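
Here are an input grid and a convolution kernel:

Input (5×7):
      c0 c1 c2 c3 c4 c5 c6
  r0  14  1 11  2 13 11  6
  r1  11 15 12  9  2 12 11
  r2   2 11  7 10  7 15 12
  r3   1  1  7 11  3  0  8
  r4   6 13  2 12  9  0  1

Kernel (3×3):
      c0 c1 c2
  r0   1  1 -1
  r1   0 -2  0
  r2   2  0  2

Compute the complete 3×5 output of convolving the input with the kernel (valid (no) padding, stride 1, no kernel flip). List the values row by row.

Output[0,0]: The receptive field on the input at this output position is [14 1 11 / 11 15 12 / 2 11 7]. Elementwise product with the kernel and sum: 14·1 + 1·1 + 11·-1 + 15·-2 + 2·2 + 7·2.

-8 28 10 50 32
8 28 19 7 -5
20 44 10 20 30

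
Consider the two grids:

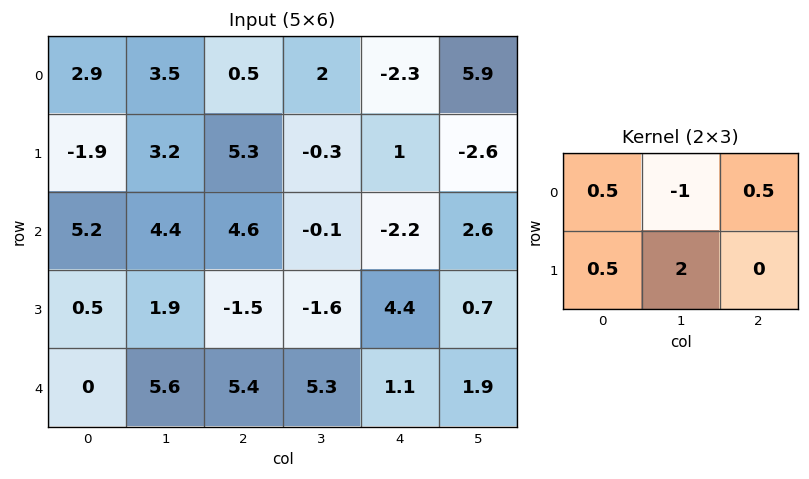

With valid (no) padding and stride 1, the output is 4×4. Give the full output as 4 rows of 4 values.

Output[0,0]: The receptive field on the input at this output position is [2.9 3.5 0.5 / -1.9 3.2 5.3]. Elementwise product with the kernel and sum: 2.9·0.5 + 3.5·-1 + 0.5·0.5 + -1.9·0.5 + 3.2·2.

3.65 14.45 -0.85 8.1
9.9 7.55 5.55 -6.9
4.55 -4.5 -2.65 11.45
8.8 15.25 16.35 -0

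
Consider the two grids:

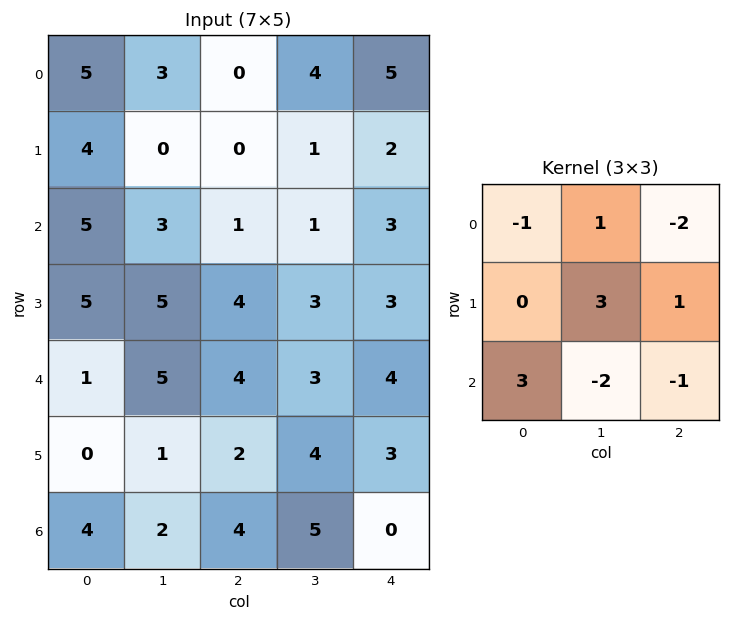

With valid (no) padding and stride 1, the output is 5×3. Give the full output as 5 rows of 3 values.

Output[0,0]: The receptive field on the input at this output position is [5 3 0 / 4 0 0 / 5 3 1]. Elementwise product with the kernel and sum: 5·-1 + 3·1 + 0·-2 + 0·3 + 0·1 + 5·3 + 3·-2 + 1·-1.

6 -4 -3
7 6 6
4 15 8
7 3 1
5 -4 8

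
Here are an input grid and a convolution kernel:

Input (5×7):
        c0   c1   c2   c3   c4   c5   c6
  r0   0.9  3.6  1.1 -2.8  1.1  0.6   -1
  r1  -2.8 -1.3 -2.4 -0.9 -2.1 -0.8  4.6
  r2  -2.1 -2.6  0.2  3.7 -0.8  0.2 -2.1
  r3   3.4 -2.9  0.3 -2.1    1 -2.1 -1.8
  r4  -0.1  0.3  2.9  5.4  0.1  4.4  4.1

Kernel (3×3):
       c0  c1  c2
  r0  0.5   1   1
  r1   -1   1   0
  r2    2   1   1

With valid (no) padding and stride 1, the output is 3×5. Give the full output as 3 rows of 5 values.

0.05 -2.3 3.65 5.9 -2.05
-1.4 -8.75 -1.2 -13.15 1.85
-6.75 14.7 11.9 19.65 3.3

Output[0,0]: The receptive field on the input at this output position is [0.9 3.6 1.1 / -2.8 -1.3 -2.4 / -2.1 -2.6 0.2]. Elementwise product with the kernel and sum: 0.9·0.5 + 3.6·1 + 1.1·1 + -2.8·-1 + -1.3·1 + -2.1·2 + -2.6·1 + 0.2·1.
Output[0,1]: The receptive field on the input at this output position is [3.6 1.1 -2.8 / -1.3 -2.4 -0.9 / -2.6 0.2 3.7]. Elementwise product with the kernel and sum: 3.6·0.5 + 1.1·1 + -2.8·1 + -1.3·-1 + -2.4·1 + -2.6·2 + 0.2·1 + 3.7·1.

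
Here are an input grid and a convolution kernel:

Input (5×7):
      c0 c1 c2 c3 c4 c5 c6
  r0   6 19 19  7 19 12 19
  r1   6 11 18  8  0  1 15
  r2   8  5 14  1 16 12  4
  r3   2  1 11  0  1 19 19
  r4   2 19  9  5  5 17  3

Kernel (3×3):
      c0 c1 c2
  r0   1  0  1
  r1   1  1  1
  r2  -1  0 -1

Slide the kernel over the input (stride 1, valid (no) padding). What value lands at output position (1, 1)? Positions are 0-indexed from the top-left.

38

The receptive field on the input at this output position is [11 18 8 / 5 14 1 / 1 11 0]. Elementwise product with the kernel and sum: 11·1 + 8·1 + 5·1 + 14·1 + 1·1 + 1·-1 + 0·-1.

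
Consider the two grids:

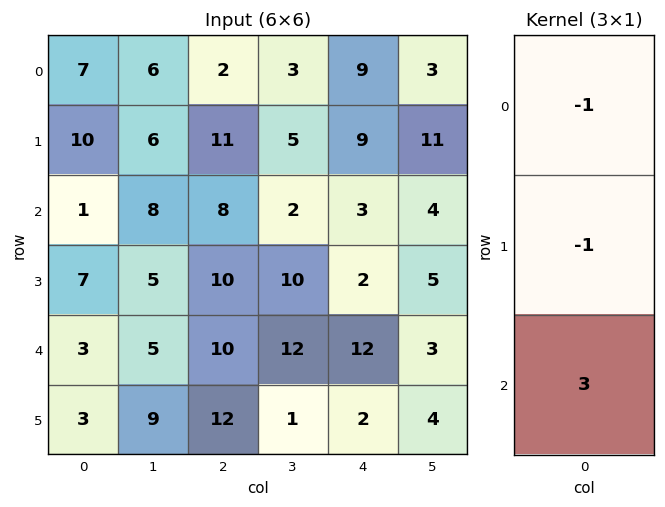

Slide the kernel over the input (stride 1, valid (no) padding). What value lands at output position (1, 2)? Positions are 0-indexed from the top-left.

The receptive field on the input at this output position is [11 / 8 / 10]. Elementwise product with the kernel and sum: 11·-1 + 8·-1 + 10·3.

11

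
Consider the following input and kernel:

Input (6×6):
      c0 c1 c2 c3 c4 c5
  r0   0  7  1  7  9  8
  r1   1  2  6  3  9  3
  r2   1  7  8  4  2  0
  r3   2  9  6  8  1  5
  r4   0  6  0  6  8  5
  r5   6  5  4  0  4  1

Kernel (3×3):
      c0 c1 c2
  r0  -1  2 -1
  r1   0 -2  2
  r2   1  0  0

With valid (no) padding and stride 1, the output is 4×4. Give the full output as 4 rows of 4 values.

22 -11 24 -5
1 8 -7 16
-1 15 -16 14
4 12 17 -17

Output[0,0]: The receptive field on the input at this output position is [0 7 1 / 1 2 6 / 1 7 8]. Elementwise product with the kernel and sum: 0·-1 + 7·2 + 1·-1 + 2·-2 + 6·2 + 1·1.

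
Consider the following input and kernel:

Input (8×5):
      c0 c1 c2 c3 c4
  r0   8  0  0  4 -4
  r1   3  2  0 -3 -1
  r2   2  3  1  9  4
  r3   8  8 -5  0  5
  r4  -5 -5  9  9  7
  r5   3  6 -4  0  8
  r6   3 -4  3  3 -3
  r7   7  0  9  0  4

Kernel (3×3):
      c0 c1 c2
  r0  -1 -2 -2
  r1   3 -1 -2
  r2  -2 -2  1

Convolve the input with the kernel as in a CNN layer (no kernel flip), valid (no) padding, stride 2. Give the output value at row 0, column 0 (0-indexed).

The receptive field on the input at this output position is [8 0 0 / 3 2 0 / 2 3 1]. Elementwise product with the kernel and sum: 8·-1 + 0·-2 + 0·-2 + 3·3 + 2·-1 + 0·-2 + 2·-2 + 3·-2 + 1·1.

-10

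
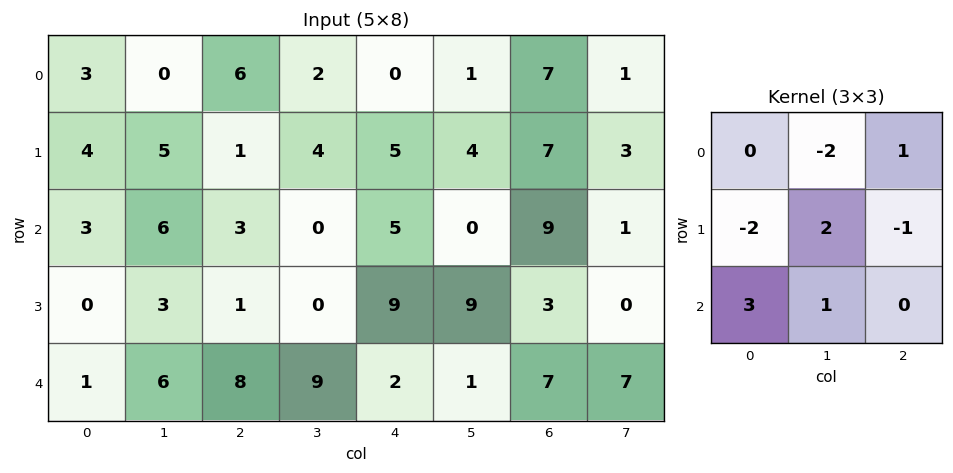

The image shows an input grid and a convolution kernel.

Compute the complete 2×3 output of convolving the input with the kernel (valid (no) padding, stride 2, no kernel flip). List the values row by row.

22 6 11
5 27 13

Output[0,0]: The receptive field on the input at this output position is [3 0 6 / 4 5 1 / 3 6 3]. Elementwise product with the kernel and sum: 0·-2 + 6·1 + 4·-2 + 5·2 + 1·-1 + 3·3 + 6·1.
Output[0,1]: The receptive field on the input at this output position is [6 2 0 / 1 4 5 / 3 0 5]. Elementwise product with the kernel and sum: 2·-2 + 0·1 + 1·-2 + 4·2 + 5·-1 + 3·3 + 0·1.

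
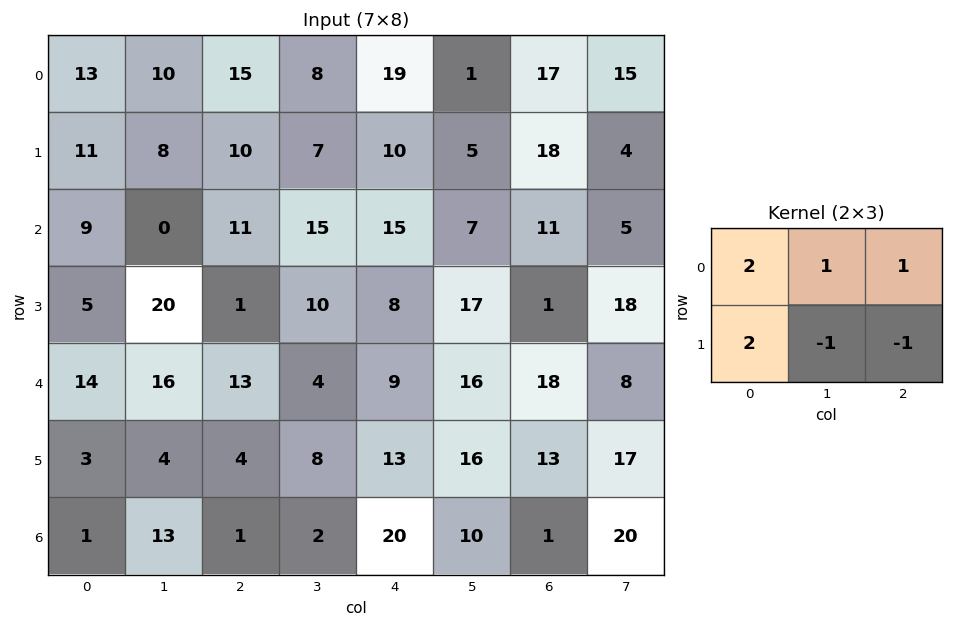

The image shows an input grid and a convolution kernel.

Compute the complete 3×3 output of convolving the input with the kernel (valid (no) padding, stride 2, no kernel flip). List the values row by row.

55 60 53
18 36 46
55 26 49

Output[0,0]: The receptive field on the input at this output position is [13 10 15 / 11 8 10]. Elementwise product with the kernel and sum: 13·2 + 10·1 + 15·1 + 11·2 + 8·-1 + 10·-1.
Output[0,1]: The receptive field on the input at this output position is [15 8 19 / 10 7 10]. Elementwise product with the kernel and sum: 15·2 + 8·1 + 19·1 + 10·2 + 7·-1 + 10·-1.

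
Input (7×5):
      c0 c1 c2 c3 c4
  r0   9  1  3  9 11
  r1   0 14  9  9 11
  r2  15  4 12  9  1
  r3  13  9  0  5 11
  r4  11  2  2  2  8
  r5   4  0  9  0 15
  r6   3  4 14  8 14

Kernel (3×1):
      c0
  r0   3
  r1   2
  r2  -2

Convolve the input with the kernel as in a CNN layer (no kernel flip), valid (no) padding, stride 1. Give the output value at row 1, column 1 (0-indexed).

32

The receptive field on the input at this output position is [14 / 4 / 9]. Elementwise product with the kernel and sum: 14·3 + 4·2 + 9·-2.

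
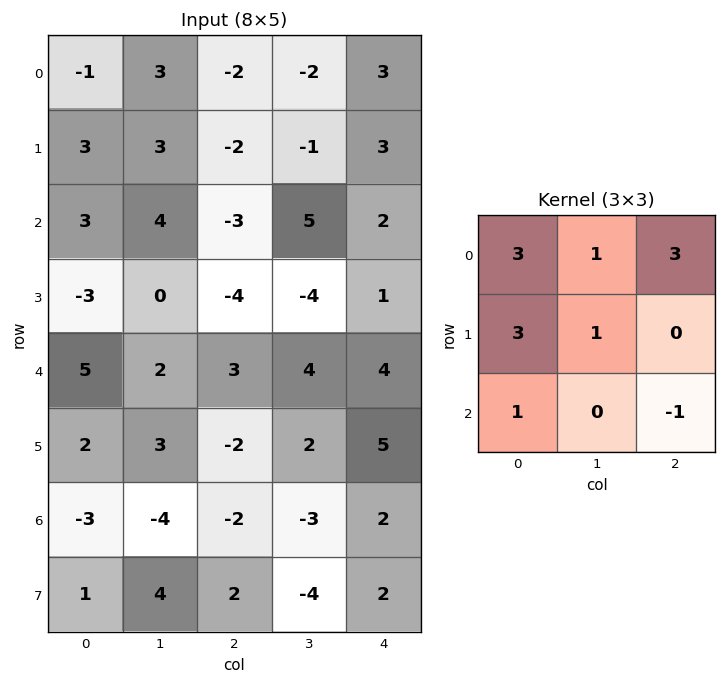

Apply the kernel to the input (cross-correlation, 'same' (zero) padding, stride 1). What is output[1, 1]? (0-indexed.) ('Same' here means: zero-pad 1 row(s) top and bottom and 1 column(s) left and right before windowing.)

12

The receptive field on the zero-padded input at this output position is [-1 3 -2 / 3 3 -2 / 3 4 -3]. Elementwise product with the kernel and sum: -1·3 + 3·1 + -2·3 + 3·3 + 3·1 + 3·1 + -3·-1.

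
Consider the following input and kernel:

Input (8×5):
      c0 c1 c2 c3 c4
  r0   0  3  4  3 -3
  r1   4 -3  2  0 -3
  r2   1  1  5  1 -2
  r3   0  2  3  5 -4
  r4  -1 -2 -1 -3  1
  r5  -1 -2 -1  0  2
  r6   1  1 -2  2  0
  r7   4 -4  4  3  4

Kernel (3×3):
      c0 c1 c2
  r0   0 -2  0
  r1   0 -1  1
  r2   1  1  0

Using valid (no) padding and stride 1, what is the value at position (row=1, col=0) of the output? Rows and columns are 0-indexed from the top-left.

The receptive field on the input at this output position is [4 -3 2 / 1 1 5 / 0 2 3]. Elementwise product with the kernel and sum: -3·-2 + 1·-1 + 5·1 + 0·1 + 2·1.

12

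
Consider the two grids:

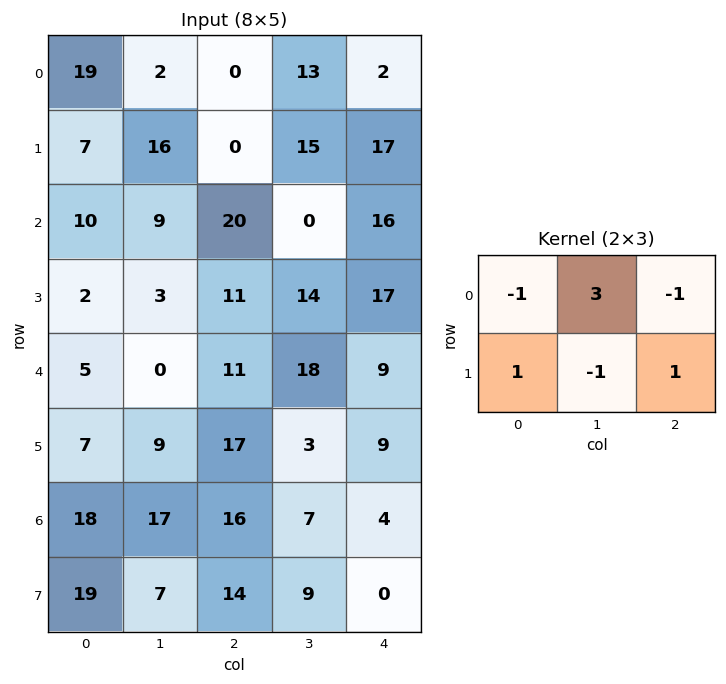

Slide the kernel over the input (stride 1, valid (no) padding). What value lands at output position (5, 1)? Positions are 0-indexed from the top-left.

The receptive field on the input at this output position is [9 17 3 / 17 16 7]. Elementwise product with the kernel and sum: 9·-1 + 17·3 + 3·-1 + 17·1 + 16·-1 + 7·1.

47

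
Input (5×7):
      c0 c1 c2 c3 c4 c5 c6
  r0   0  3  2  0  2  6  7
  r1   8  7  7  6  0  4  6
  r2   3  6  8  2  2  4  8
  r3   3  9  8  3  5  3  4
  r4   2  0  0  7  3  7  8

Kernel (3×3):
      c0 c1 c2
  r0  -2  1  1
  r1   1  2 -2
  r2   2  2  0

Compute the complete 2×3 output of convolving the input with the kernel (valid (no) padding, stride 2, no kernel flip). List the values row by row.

31 37 17
17 6 31

Output[0,0]: The receptive field on the input at this output position is [0 3 2 / 8 7 7 / 3 6 8]. Elementwise product with the kernel and sum: 0·-2 + 3·1 + 2·1 + 8·1 + 7·2 + 7·-2 + 3·2 + 6·2.
Output[0,1]: The receptive field on the input at this output position is [2 0 2 / 7 6 0 / 8 2 2]. Elementwise product with the kernel and sum: 2·-2 + 0·1 + 2·1 + 7·1 + 6·2 + 0·-2 + 8·2 + 2·2.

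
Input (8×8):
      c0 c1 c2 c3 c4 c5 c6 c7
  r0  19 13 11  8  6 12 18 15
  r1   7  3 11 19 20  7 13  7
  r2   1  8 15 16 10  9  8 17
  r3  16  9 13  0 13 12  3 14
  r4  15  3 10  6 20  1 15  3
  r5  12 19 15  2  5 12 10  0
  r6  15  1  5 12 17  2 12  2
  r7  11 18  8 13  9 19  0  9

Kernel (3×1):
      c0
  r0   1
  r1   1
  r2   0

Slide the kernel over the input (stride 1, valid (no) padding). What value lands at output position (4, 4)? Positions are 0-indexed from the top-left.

The receptive field on the input at this output position is [20 / 5 / 17]. Elementwise product with the kernel and sum: 20·1 + 5·1.

25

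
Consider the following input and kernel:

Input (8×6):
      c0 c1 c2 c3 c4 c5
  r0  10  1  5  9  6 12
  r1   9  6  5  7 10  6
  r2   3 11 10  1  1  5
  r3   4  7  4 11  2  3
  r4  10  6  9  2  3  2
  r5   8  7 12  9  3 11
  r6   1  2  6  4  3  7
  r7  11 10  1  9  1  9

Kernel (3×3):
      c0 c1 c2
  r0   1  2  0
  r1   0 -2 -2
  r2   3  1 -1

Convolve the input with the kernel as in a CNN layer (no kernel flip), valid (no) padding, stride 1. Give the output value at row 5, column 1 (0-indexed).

33

The receptive field on the input at this output position is [7 12 9 / 2 6 4 / 10 1 9]. Elementwise product with the kernel and sum: 7·1 + 12·2 + 6·-2 + 4·-2 + 10·3 + 1·1 + 9·-1.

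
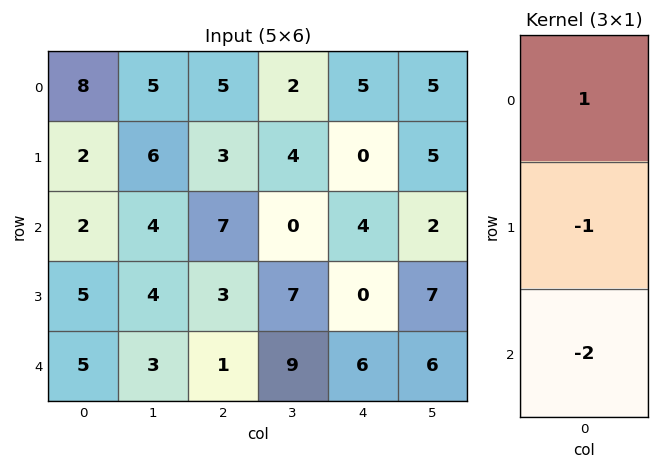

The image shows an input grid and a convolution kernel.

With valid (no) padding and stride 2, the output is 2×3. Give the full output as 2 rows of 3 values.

Output[0,0]: The receptive field on the input at this output position is [8 / 2 / 2]. Elementwise product with the kernel and sum: 8·1 + 2·-1 + 2·-2.

2 -12 -3
-13 2 -8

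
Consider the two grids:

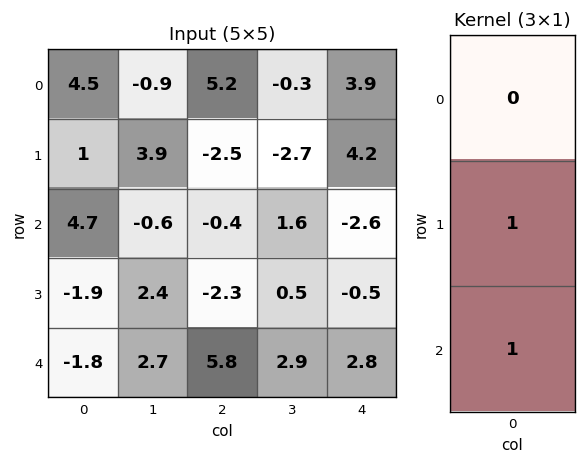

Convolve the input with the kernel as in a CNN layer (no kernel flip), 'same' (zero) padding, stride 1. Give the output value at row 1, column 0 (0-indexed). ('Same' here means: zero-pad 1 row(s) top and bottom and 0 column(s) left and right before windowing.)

The receptive field on the zero-padded input at this output position is [4.5 / 1 / 4.7]. Elementwise product with the kernel and sum: 1·1 + 4.7·1.

5.7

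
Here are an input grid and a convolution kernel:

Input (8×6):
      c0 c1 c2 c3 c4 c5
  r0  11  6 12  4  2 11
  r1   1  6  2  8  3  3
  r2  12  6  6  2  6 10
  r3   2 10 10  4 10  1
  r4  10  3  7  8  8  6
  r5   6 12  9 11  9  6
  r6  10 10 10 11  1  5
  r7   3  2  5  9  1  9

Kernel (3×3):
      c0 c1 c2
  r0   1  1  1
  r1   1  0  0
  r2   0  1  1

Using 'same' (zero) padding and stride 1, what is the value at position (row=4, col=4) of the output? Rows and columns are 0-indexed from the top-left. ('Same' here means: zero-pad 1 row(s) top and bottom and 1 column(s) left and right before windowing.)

38

The receptive field on the zero-padded input at this output position is [4 10 1 / 8 8 6 / 11 9 6]. Elementwise product with the kernel and sum: 4·1 + 10·1 + 1·1 + 8·1 + 9·1 + 6·1.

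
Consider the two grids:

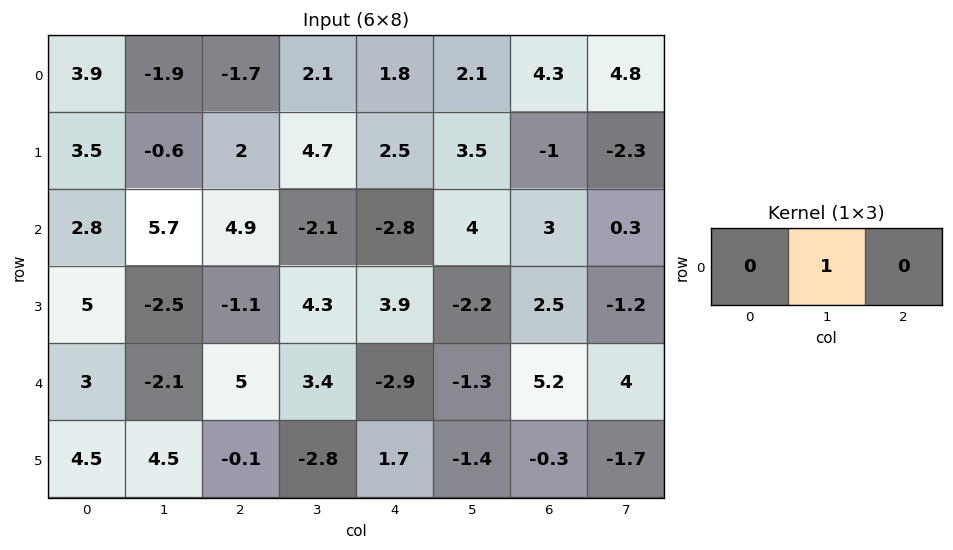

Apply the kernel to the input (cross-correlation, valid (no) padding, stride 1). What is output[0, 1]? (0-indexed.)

-1.7

The receptive field on the input at this output position is [-1.9 -1.7 2.1]. Elementwise product with the kernel and sum: -1.7·1.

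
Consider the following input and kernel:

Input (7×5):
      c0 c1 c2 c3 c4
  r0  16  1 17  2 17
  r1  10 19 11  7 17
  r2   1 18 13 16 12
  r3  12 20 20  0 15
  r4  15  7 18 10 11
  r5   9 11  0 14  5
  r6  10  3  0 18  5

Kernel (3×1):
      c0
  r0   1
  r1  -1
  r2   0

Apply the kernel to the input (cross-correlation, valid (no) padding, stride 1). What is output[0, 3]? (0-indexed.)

The receptive field on the input at this output position is [2 / 7 / 16]. Elementwise product with the kernel and sum: 2·1 + 7·-1.

-5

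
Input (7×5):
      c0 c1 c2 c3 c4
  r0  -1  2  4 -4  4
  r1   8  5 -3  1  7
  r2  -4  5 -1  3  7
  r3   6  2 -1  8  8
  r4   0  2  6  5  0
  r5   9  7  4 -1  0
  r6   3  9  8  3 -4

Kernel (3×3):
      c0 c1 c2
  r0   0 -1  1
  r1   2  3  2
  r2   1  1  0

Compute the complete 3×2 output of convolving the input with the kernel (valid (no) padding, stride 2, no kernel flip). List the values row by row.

28 21
12 53
63 11

Output[0,0]: The receptive field on the input at this output position is [-1 2 4 / 8 5 -3 / -4 5 -1]. Elementwise product with the kernel and sum: 2·-1 + 4·1 + 8·2 + 5·3 + -3·2 + -4·1 + 5·1.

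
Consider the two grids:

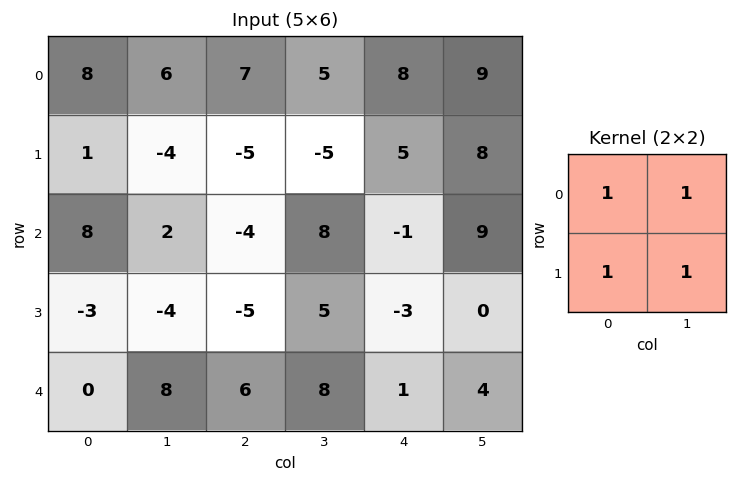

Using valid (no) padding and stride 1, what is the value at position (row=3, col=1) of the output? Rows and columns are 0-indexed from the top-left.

The receptive field on the input at this output position is [-4 -5 / 8 6]. Elementwise product with the kernel and sum: -4·1 + -5·1 + 8·1 + 6·1.

5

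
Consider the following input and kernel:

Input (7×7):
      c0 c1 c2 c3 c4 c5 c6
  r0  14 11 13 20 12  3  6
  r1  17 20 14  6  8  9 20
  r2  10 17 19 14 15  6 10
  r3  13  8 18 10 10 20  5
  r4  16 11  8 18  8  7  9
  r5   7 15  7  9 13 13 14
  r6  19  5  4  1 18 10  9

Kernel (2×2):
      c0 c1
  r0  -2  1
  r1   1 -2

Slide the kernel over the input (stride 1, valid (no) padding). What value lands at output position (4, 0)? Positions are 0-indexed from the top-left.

-44

The receptive field on the input at this output position is [16 11 / 7 15]. Elementwise product with the kernel and sum: 16·-2 + 11·1 + 7·1 + 15·-2.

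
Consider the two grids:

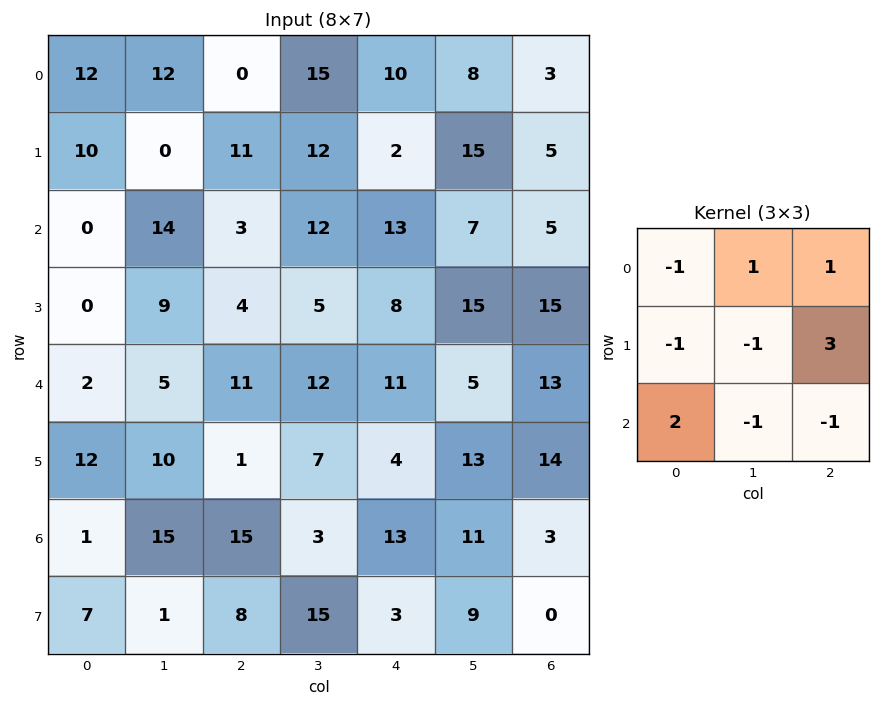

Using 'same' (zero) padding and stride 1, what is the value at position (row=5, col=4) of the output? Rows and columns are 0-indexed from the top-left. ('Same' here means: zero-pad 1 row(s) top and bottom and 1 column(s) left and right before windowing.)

The receptive field on the zero-padded input at this output position is [12 11 5 / 7 4 13 / 3 13 11]. Elementwise product with the kernel and sum: 12·-1 + 11·1 + 5·1 + 7·-1 + 4·-1 + 13·3 + 3·2 + 13·-1 + 11·-1.

14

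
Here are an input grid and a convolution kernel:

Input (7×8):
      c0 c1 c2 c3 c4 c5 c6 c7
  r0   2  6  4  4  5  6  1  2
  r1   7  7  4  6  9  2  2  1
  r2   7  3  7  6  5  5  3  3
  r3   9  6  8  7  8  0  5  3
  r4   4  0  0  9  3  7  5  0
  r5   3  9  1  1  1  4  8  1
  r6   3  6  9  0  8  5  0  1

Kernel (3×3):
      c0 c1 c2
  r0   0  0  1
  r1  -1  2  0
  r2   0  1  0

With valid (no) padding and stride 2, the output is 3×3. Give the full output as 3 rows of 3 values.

Output[0,0]: The receptive field on the input at this output position is [2 6 4 / 7 7 4 / 7 3 7]. Elementwise product with the kernel and sum: 4·1 + 7·-1 + 7·2 + 3·1.

14 19 1
10 20 2
21 4 17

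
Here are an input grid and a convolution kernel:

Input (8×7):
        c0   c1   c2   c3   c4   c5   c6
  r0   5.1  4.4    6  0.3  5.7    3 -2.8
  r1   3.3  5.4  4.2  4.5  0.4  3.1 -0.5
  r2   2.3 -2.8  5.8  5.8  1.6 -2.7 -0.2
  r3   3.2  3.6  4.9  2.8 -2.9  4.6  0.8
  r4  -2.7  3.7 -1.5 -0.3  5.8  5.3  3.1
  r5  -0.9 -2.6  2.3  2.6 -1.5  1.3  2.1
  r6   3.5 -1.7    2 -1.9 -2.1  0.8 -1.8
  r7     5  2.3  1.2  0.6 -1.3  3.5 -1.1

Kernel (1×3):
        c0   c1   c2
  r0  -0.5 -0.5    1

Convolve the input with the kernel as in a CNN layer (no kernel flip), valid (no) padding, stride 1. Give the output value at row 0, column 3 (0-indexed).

0

The receptive field on the input at this output position is [0.3 5.7 3]. Elementwise product with the kernel and sum: 0.3·-0.5 + 5.7·-0.5 + 3·1.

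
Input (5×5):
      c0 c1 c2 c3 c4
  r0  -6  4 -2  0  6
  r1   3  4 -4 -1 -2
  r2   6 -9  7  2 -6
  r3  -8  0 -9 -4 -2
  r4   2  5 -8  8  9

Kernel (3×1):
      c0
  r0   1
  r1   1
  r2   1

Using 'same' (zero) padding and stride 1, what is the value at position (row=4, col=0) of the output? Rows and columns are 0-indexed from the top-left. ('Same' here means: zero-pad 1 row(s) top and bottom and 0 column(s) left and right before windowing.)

-6

The receptive field on the zero-padded input at this output position is [-8 / 2 / 0]. Elementwise product with the kernel and sum: -8·1 + 2·1 + 0·1.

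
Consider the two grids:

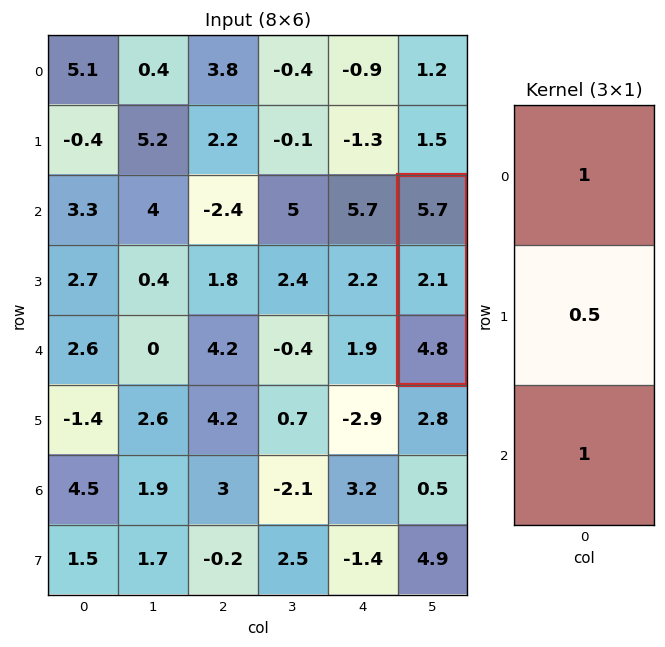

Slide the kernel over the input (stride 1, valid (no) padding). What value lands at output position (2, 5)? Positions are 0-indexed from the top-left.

11.55

The receptive field on the input at this output position is [5.7 / 2.1 / 4.8]. Elementwise product with the kernel and sum: 5.7·1 + 2.1·0.5 + 4.8·1.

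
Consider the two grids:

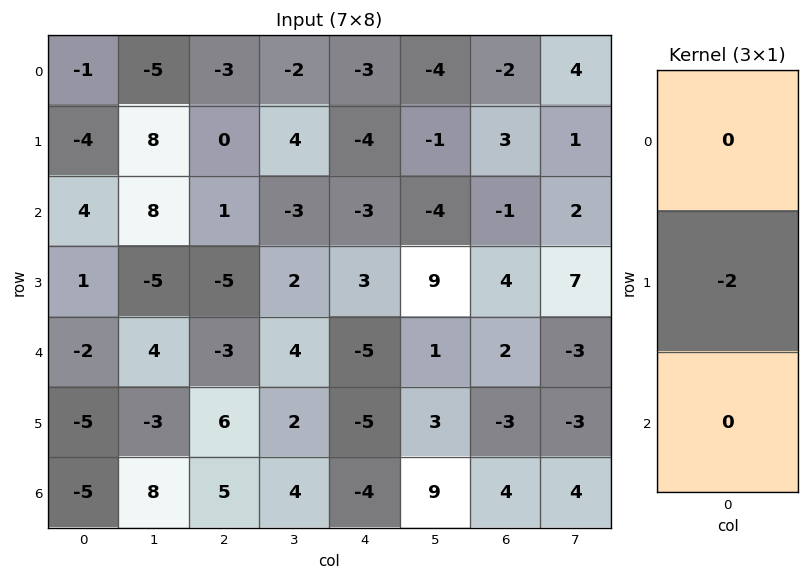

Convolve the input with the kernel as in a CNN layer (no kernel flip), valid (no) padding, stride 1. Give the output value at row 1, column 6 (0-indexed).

2

The receptive field on the input at this output position is [3 / -1 / 4]. Elementwise product with the kernel and sum: -1·-2.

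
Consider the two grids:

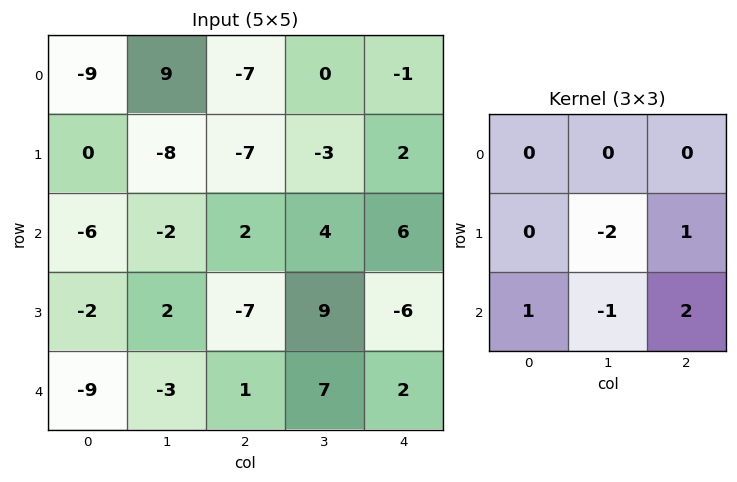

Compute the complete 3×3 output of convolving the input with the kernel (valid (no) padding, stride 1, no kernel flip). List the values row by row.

9 15 18
-12 27 -30
-15 33 -26

Output[0,0]: The receptive field on the input at this output position is [-9 9 -7 / 0 -8 -7 / -6 -2 2]. Elementwise product with the kernel and sum: -8·-2 + -7·1 + -6·1 + -2·-1 + 2·2.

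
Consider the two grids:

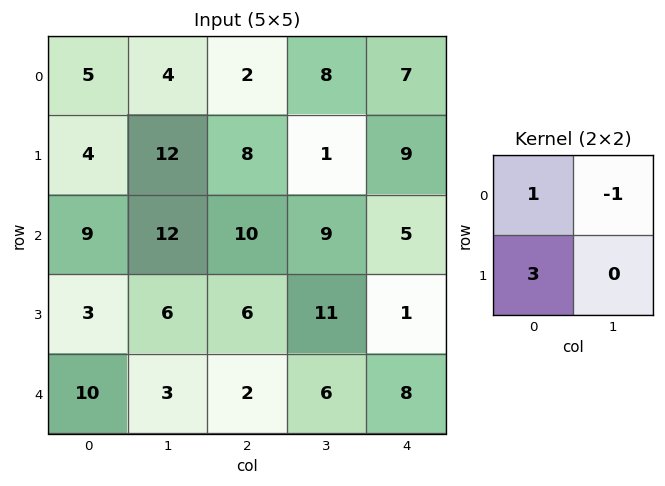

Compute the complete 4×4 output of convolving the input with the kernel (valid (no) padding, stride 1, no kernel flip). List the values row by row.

Output[0,0]: The receptive field on the input at this output position is [5 4 / 4 12]. Elementwise product with the kernel and sum: 5·1 + 4·-1 + 4·3.

13 38 18 4
19 40 37 19
6 20 19 37
27 9 1 28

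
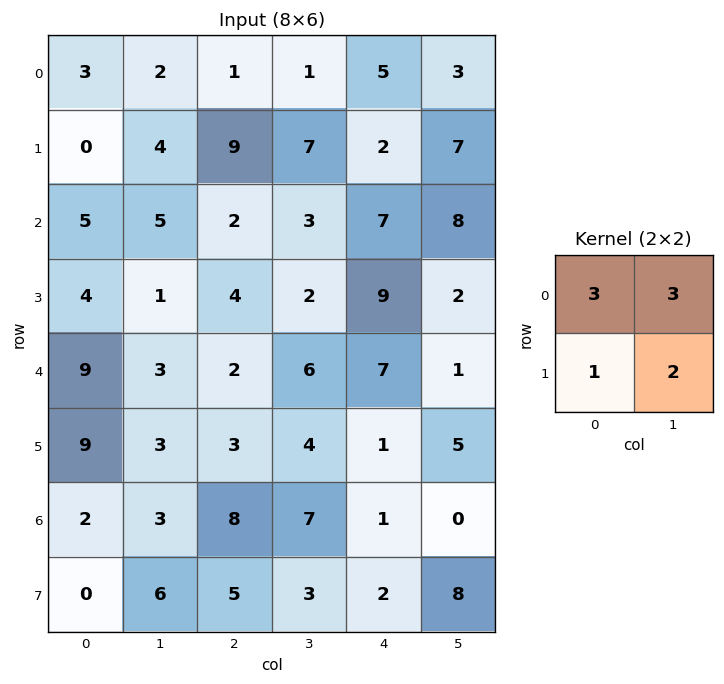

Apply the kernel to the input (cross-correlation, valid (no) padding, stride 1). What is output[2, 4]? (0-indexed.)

58

The receptive field on the input at this output position is [7 8 / 9 2]. Elementwise product with the kernel and sum: 7·3 + 8·3 + 9·1 + 2·2.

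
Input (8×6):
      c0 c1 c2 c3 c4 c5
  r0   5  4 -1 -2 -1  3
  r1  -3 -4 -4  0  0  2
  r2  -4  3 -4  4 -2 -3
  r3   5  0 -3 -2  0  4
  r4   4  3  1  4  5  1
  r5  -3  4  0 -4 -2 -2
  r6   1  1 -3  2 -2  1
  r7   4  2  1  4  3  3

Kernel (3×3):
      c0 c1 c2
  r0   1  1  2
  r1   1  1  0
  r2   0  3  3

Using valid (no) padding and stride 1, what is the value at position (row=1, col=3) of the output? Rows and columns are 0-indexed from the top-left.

18

The receptive field on the input at this output position is [0 0 2 / 4 -2 -3 / -2 0 4]. Elementwise product with the kernel and sum: 0·1 + 0·1 + 2·2 + 4·1 + -2·1 + 0·3 + 4·3.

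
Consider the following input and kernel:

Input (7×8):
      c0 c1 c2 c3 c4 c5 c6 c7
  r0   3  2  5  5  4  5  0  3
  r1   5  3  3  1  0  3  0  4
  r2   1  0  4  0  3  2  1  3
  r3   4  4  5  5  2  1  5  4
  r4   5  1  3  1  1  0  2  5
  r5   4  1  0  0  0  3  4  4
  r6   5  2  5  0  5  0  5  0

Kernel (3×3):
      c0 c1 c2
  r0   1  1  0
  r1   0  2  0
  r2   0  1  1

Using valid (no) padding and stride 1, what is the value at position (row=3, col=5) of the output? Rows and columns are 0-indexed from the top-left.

18

The receptive field on the input at this output position is [1 5 4 / 0 2 5 / 3 4 4]. Elementwise product with the kernel and sum: 1·1 + 5·1 + 2·2 + 4·1 + 4·1.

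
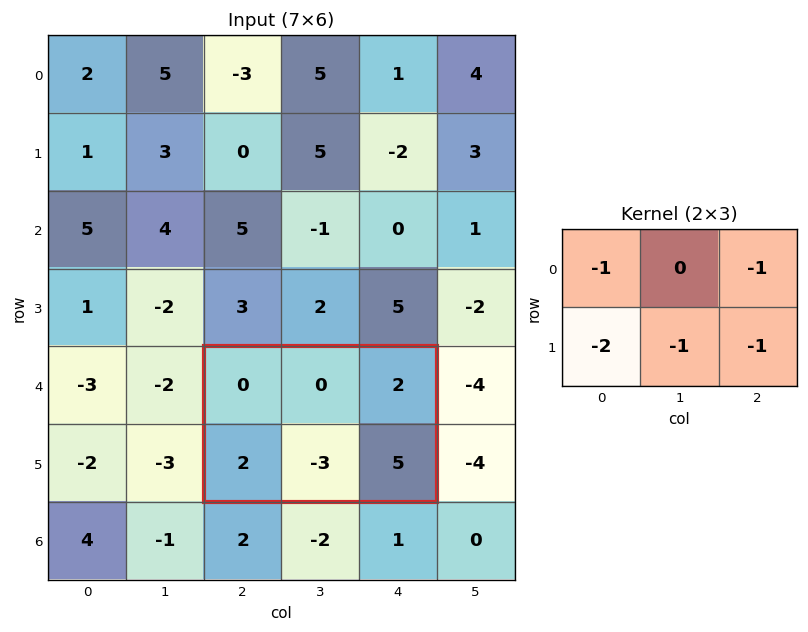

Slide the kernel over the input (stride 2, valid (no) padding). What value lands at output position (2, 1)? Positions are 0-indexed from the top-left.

The receptive field on the input at this output position is [0 0 2 / 2 -3 5]. Elementwise product with the kernel and sum: 0·-1 + 2·-1 + 2·-2 + -3·-1 + 5·-1.

-8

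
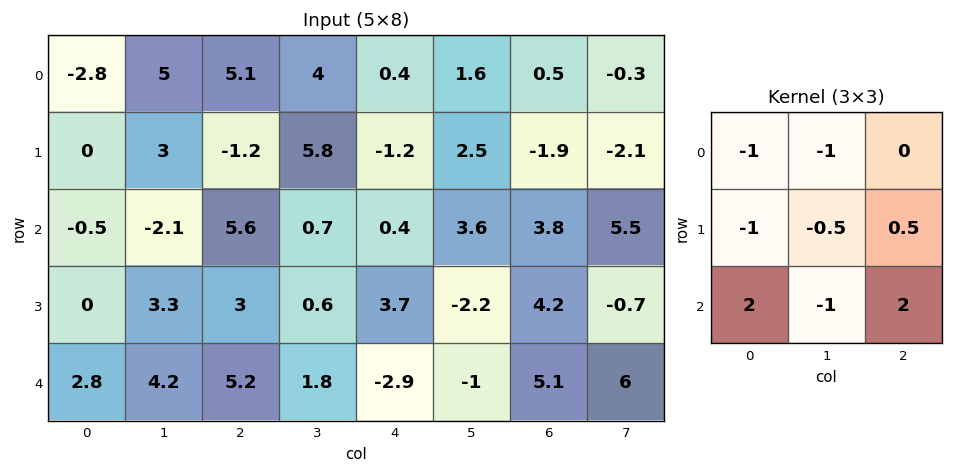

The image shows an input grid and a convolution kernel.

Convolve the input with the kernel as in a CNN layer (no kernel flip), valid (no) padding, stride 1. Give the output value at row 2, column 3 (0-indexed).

-0.15

The receptive field on the input at this output position is [0.7 0.4 3.6 / 0.6 3.7 -2.2 / 1.8 -2.9 -1]. Elementwise product with the kernel and sum: 0.7·-1 + 0.4·-1 + 0.6·-1 + 3.7·-0.5 + -2.2·0.5 + 1.8·2 + -2.9·-1 + -1·2.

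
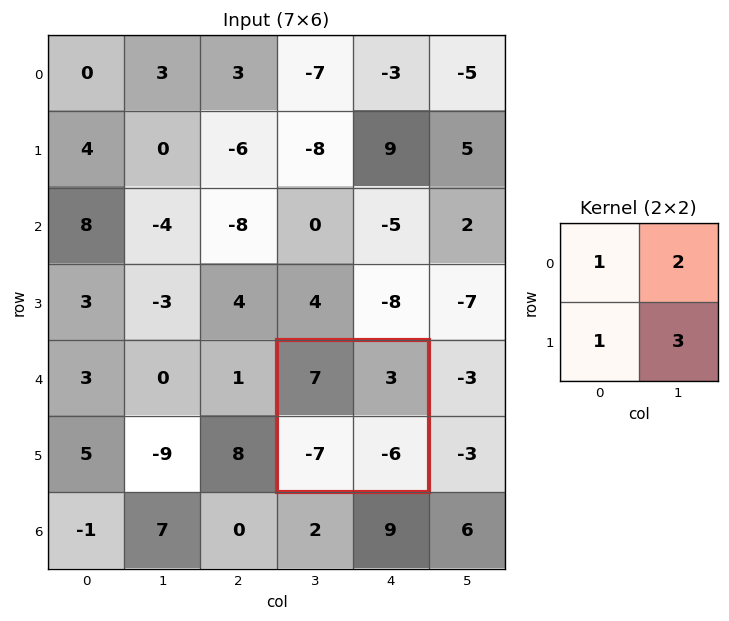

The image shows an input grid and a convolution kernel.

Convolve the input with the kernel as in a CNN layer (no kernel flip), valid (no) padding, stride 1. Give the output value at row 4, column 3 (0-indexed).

The receptive field on the input at this output position is [7 3 / -7 -6]. Elementwise product with the kernel and sum: 7·1 + 3·2 + -7·1 + -6·3.

-12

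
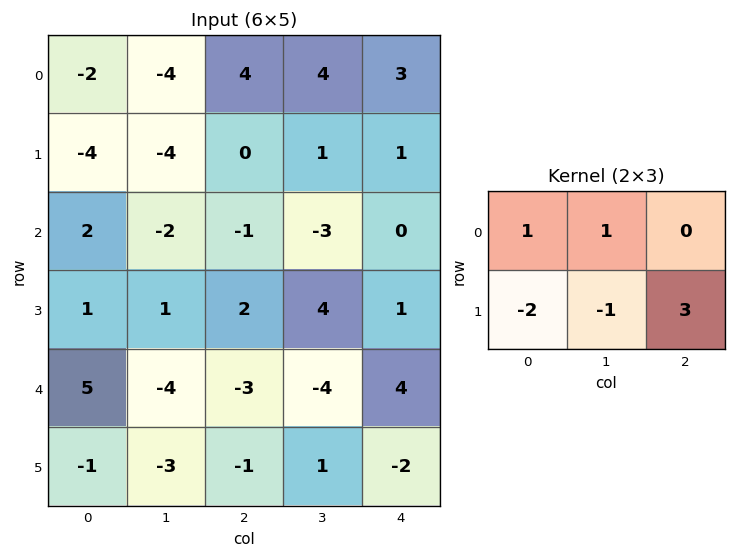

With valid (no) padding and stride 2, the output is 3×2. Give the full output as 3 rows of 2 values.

Output[0,0]: The receptive field on the input at this output position is [-2 -4 4 / -4 -4 0]. Elementwise product with the kernel and sum: -2·1 + -4·1 + -4·-2 + -4·-1 + 0·3.
Output[0,1]: The receptive field on the input at this output position is [4 4 3 / 0 1 1]. Elementwise product with the kernel and sum: 4·1 + 4·1 + 0·-2 + 1·-1 + 1·3.

6 10
3 -9
3 -12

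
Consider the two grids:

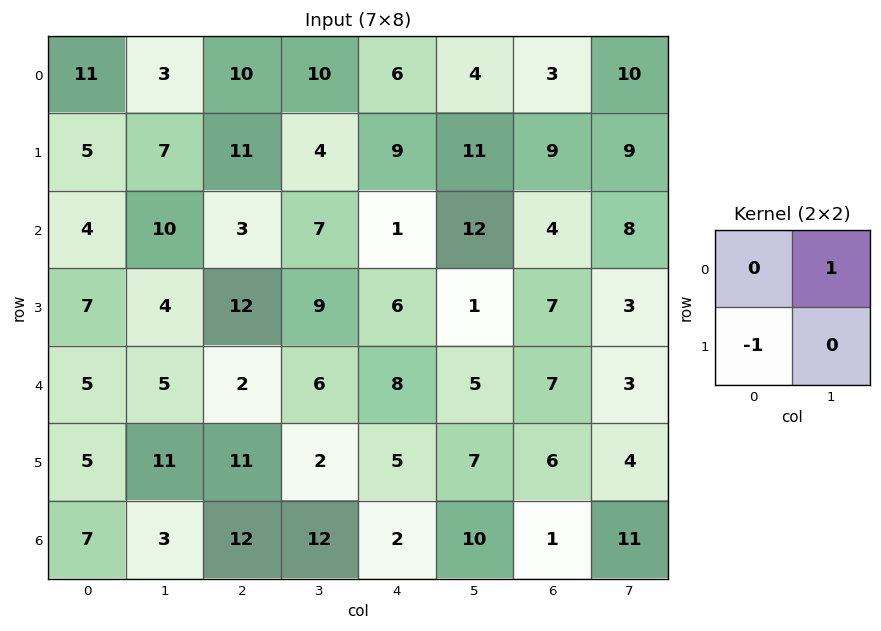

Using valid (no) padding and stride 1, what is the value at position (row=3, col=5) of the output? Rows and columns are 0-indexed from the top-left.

The receptive field on the input at this output position is [1 7 / 5 7]. Elementwise product with the kernel and sum: 7·1 + 5·-1.

2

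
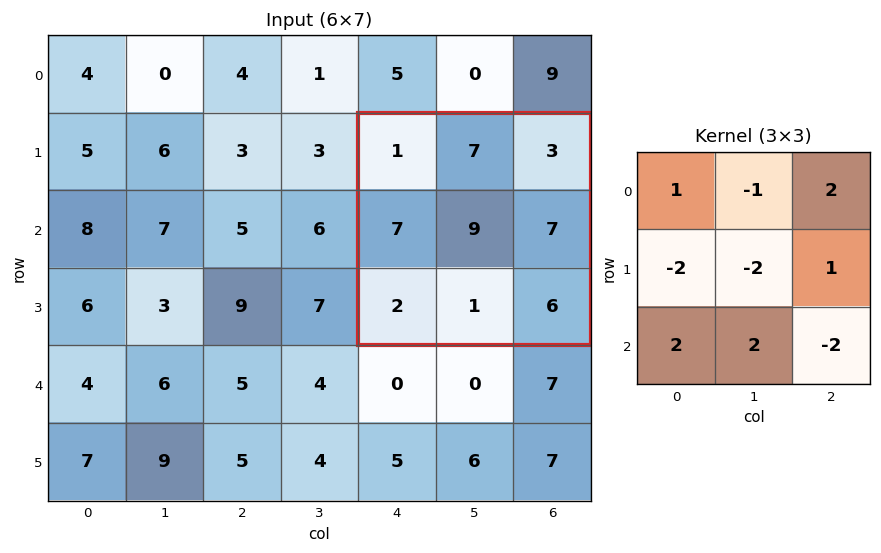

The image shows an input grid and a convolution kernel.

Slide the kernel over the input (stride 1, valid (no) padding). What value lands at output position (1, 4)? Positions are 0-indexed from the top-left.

The receptive field on the input at this output position is [1 7 3 / 7 9 7 / 2 1 6]. Elementwise product with the kernel and sum: 1·1 + 7·-1 + 3·2 + 7·-2 + 9·-2 + 7·1 + 2·2 + 1·2 + 6·-2.

-31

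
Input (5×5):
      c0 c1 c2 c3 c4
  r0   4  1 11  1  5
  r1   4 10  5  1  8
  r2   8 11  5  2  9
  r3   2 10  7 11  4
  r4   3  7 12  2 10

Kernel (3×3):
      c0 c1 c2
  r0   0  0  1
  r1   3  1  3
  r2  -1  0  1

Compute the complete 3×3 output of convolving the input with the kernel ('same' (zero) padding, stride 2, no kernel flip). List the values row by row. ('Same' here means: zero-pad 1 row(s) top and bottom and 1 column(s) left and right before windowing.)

Output[0,0]: The receptive field on the zero-padded input at this output position is [0 0 0 / 0 4 1 / 0 4 10]. Elementwise product with the kernel and sum: 0·1 + 0·3 + 4·1 + 1·3 + 0·-1 + 10·1.

17 8 7
61 46 4
34 50 16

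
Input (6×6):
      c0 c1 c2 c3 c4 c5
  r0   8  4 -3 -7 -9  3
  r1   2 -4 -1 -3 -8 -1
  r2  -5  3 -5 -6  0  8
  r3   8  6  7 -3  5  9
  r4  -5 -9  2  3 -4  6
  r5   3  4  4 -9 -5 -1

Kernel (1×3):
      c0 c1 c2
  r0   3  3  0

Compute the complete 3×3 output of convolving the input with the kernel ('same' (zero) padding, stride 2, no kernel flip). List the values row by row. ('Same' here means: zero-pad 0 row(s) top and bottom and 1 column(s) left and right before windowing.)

24 3 -48
-15 -6 -18
-15 -21 -3

Output[0,0]: The receptive field on the zero-padded input at this output position is [0 8 4]. Elementwise product with the kernel and sum: 0·3 + 8·3.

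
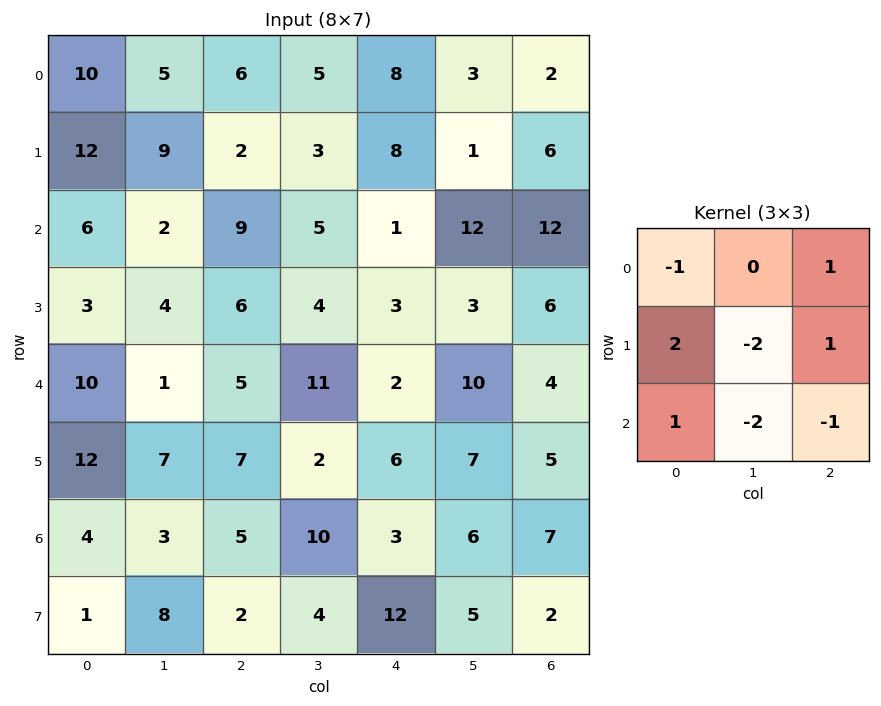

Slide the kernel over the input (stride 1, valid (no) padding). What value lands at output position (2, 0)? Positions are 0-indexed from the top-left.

The receptive field on the input at this output position is [6 2 9 / 3 4 6 / 10 1 5]. Elementwise product with the kernel and sum: 6·-1 + 9·1 + 3·2 + 4·-2 + 6·1 + 10·1 + 1·-2 + 5·-1.

10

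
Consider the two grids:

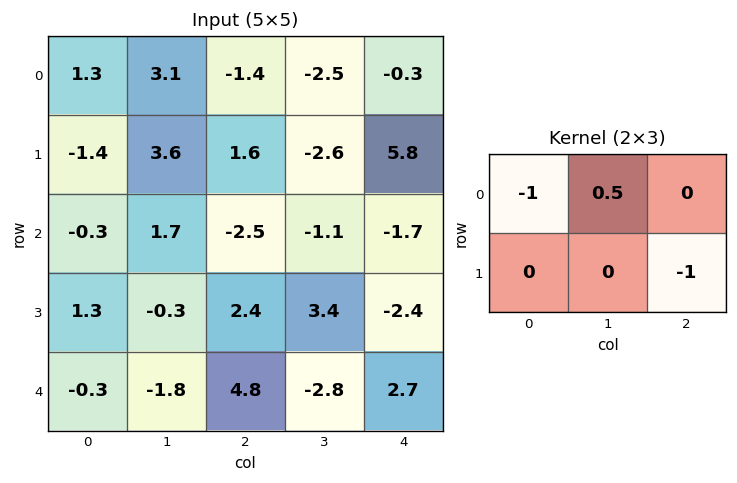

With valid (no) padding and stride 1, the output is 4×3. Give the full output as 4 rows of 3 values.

Output[0,0]: The receptive field on the input at this output position is [1.3 3.1 -1.4 / -1.4 3.6 1.6]. Elementwise product with the kernel and sum: 1.3·-1 + 3.1·0.5 + 1.6·-1.

-1.35 -1.2 -5.65
5.7 -1.7 -1.2
-1.25 -6.35 4.35
-6.25 4.3 -3.4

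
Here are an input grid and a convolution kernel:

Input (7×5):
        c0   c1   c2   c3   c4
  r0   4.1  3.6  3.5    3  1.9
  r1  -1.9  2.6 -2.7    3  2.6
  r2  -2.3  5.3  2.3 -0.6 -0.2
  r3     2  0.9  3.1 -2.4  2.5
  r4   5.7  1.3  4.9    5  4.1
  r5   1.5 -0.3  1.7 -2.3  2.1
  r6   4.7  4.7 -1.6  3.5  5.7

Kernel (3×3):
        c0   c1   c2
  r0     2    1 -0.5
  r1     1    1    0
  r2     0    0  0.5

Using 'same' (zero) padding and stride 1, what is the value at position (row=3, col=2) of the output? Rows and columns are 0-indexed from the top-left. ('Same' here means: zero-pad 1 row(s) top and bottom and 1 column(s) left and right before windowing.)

19.7

The receptive field on the zero-padded input at this output position is [5.3 2.3 -0.6 / 0.9 3.1 -2.4 / 1.3 4.9 5]. Elementwise product with the kernel and sum: 5.3·2 + 2.3·1 + -0.6·-0.5 + 0.9·1 + 3.1·1 + 5·0.5.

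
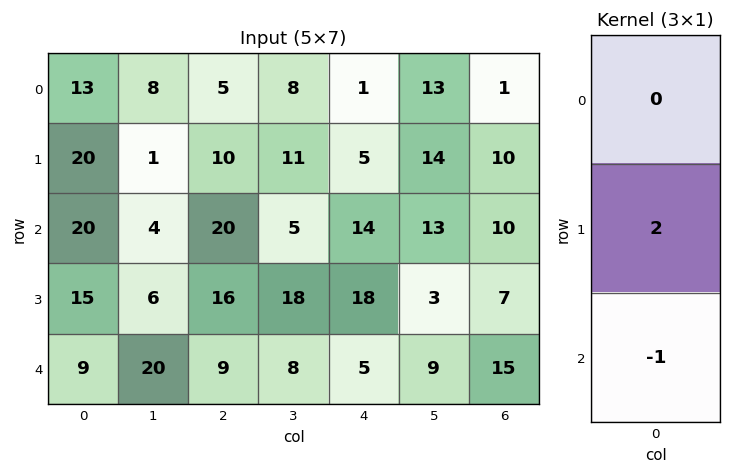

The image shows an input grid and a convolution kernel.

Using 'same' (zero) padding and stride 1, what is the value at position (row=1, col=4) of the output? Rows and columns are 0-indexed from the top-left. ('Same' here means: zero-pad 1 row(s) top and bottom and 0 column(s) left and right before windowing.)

The receptive field on the zero-padded input at this output position is [1 / 5 / 14]. Elementwise product with the kernel and sum: 5·2 + 14·-1.

-4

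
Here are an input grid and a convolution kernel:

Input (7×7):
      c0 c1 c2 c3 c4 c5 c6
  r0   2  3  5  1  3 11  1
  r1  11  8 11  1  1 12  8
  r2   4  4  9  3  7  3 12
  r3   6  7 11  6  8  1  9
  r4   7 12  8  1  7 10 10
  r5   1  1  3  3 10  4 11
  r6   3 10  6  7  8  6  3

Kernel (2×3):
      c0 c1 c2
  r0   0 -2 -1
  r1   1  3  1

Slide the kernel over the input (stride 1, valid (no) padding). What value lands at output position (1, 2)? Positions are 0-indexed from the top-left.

The receptive field on the input at this output position is [11 1 1 / 9 3 7]. Elementwise product with the kernel and sum: 1·-2 + 1·-1 + 9·1 + 3·3 + 7·1.

22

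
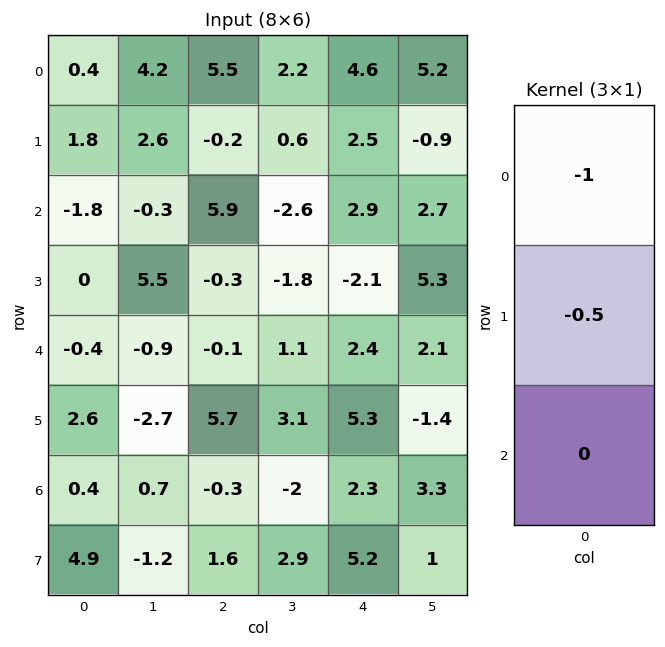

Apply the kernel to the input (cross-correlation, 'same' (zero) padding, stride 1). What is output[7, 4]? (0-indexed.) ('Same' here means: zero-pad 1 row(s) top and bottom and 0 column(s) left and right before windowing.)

-4.9

The receptive field on the zero-padded input at this output position is [2.3 / 5.2 / 0]. Elementwise product with the kernel and sum: 2.3·-1 + 5.2·-0.5.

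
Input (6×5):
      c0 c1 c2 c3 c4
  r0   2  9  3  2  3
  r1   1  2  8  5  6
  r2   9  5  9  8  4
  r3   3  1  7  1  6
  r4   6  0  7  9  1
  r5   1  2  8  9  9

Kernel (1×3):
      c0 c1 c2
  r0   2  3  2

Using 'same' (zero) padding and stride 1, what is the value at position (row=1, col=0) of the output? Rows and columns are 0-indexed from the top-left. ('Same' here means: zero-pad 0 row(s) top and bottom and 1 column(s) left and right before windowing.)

The receptive field on the zero-padded input at this output position is [0 1 2]. Elementwise product with the kernel and sum: 0·2 + 1·3 + 2·2.

7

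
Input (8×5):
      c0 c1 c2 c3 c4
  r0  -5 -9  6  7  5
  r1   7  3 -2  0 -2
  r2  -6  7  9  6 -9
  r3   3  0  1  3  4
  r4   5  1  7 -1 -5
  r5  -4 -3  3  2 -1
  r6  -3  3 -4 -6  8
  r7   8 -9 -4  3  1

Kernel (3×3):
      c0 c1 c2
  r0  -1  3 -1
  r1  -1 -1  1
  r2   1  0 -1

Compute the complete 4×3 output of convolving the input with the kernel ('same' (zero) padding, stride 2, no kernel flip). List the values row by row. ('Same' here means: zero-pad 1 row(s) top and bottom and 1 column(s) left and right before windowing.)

Output[0,0]: The receptive field on the zero-padded input at this output position is [0 0 0 / 0 -5 -9 / 0 7 3]. Elementwise product with the kernel and sum: 0·-1 + 0·3 + 0·-1 + 0·-1 + -5·-1 + -9·1 + 0·1 + 3·-1.

-7 13 -12
31 -22 0
8 -14 17
6 -7 -4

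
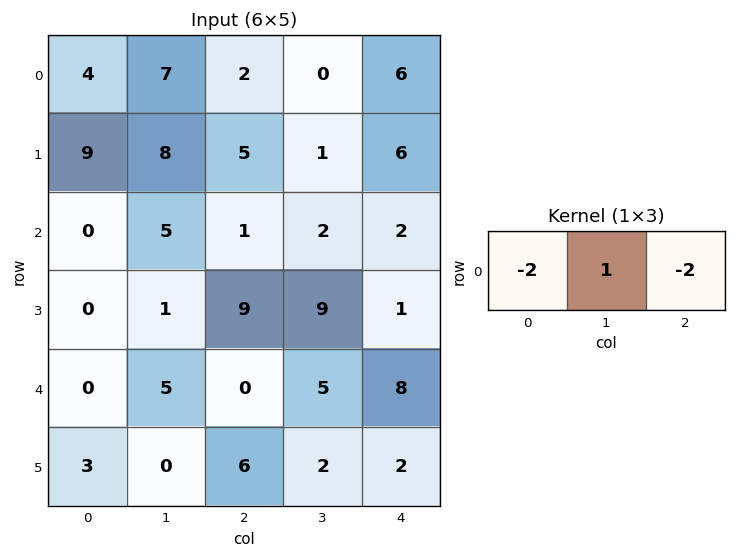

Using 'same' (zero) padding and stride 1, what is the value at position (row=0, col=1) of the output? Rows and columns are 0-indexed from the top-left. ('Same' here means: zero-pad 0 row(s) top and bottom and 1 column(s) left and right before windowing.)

The receptive field on the zero-padded input at this output position is [4 7 2]. Elementwise product with the kernel and sum: 4·-2 + 7·1 + 2·-2.

-5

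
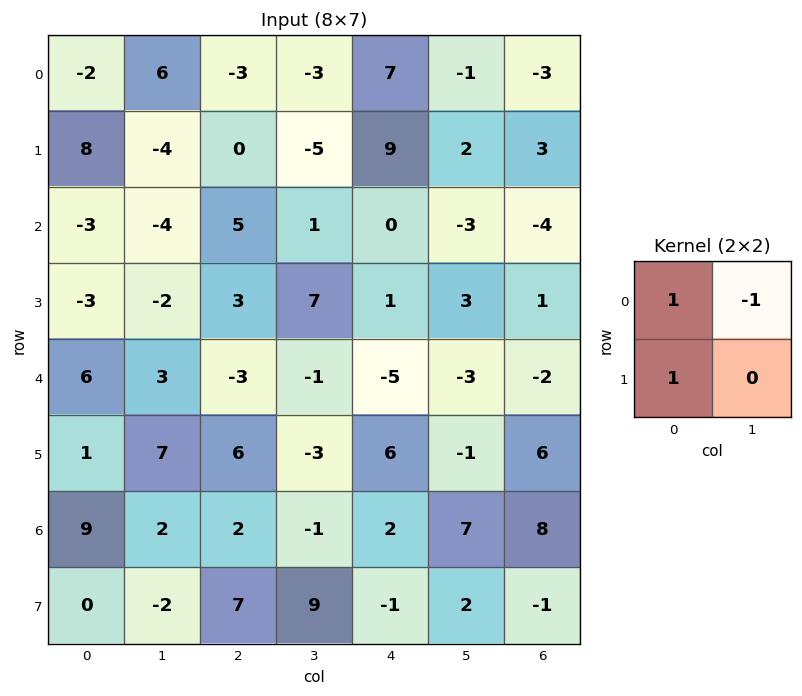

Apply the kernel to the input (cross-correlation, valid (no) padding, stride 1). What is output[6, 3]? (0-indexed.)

6

The receptive field on the input at this output position is [-1 2 / 9 -1]. Elementwise product with the kernel and sum: -1·1 + 2·-1 + 9·1.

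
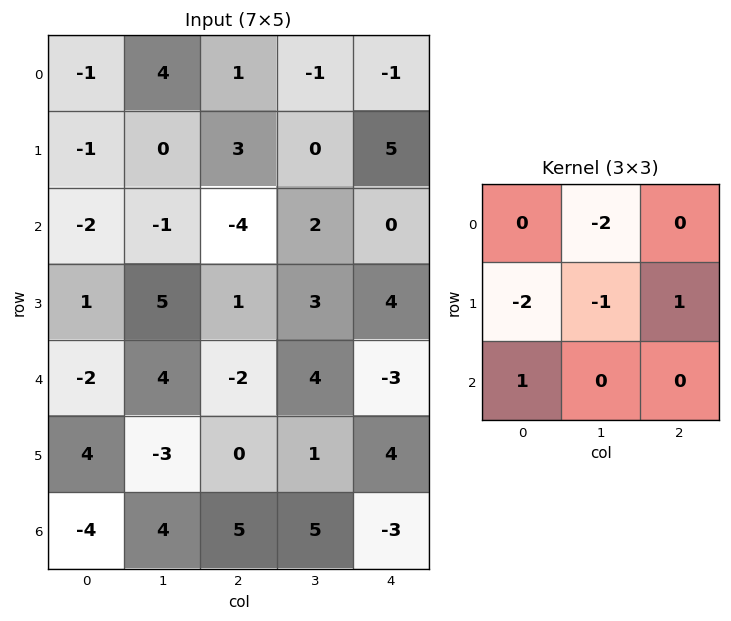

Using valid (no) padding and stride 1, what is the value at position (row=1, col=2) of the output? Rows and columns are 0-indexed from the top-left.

7

The receptive field on the input at this output position is [3 0 5 / -4 2 0 / 1 3 4]. Elementwise product with the kernel and sum: 0·-2 + -4·-2 + 2·-1 + 0·1 + 1·1.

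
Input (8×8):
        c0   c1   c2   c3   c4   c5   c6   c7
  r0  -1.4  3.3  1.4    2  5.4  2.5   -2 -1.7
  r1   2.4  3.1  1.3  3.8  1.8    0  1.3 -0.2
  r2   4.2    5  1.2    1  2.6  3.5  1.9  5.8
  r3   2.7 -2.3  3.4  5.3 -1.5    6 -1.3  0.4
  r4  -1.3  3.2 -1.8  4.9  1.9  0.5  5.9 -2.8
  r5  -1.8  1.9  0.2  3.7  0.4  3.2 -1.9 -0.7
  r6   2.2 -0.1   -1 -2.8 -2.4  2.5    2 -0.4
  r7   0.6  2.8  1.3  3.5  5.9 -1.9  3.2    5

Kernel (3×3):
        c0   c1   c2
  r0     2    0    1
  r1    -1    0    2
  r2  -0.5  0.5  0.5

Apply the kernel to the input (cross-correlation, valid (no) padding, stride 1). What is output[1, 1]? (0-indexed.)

12.5

The receptive field on the input at this output position is [3.1 1.3 3.8 / 5 1.2 1 / -2.3 3.4 5.3]. Elementwise product with the kernel and sum: 3.1·2 + 3.8·1 + 5·-1 + 1·2 + -2.3·-0.5 + 3.4·0.5 + 5.3·0.5.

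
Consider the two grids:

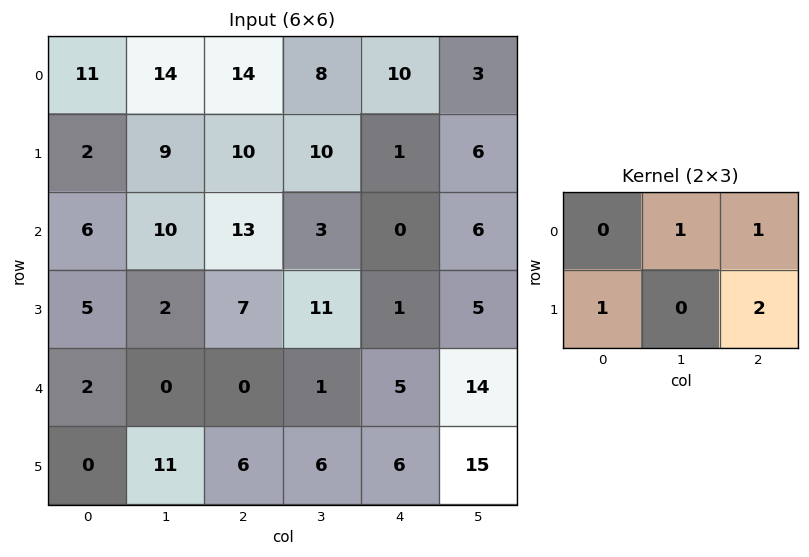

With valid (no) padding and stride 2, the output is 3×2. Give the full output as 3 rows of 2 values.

50 30
42 12
12 24

Output[0,0]: The receptive field on the input at this output position is [11 14 14 / 2 9 10]. Elementwise product with the kernel and sum: 14·1 + 14·1 + 2·1 + 10·2.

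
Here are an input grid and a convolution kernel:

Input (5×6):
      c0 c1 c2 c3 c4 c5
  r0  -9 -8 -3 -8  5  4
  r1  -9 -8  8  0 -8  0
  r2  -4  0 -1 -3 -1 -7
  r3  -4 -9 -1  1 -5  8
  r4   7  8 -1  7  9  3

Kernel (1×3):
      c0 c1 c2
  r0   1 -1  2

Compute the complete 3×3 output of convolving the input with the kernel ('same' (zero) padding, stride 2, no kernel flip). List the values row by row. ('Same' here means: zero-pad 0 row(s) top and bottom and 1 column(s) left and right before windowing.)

Output[0,0]: The receptive field on the zero-padded input at this output position is [0 -9 -8]. Elementwise product with the kernel and sum: 0·1 + -9·-1 + -8·2.

-7 -21 -5
4 -5 -16
9 23 4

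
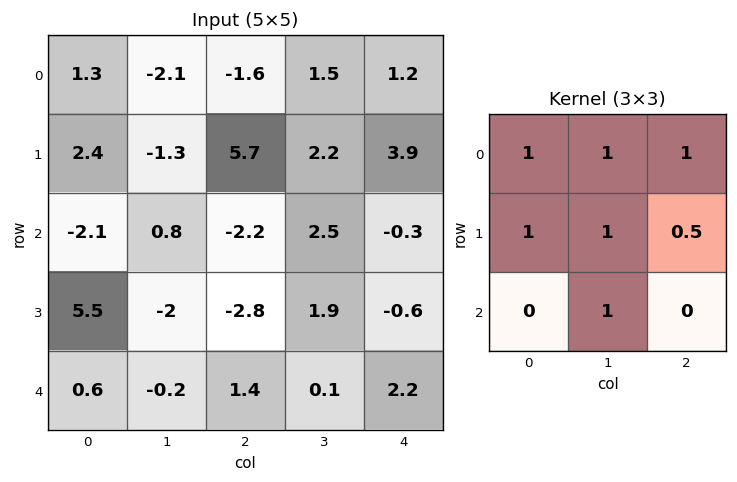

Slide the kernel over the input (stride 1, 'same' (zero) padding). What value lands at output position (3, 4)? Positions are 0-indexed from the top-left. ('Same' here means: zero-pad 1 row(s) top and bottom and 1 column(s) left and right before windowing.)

5.7

The receptive field on the zero-padded input at this output position is [2.5 -0.3 0 / 1.9 -0.6 0 / 0.1 2.2 0]. Elementwise product with the kernel and sum: 2.5·1 + -0.3·1 + 0·1 + 1.9·1 + -0.6·1 + 0·0.5 + 2.2·1.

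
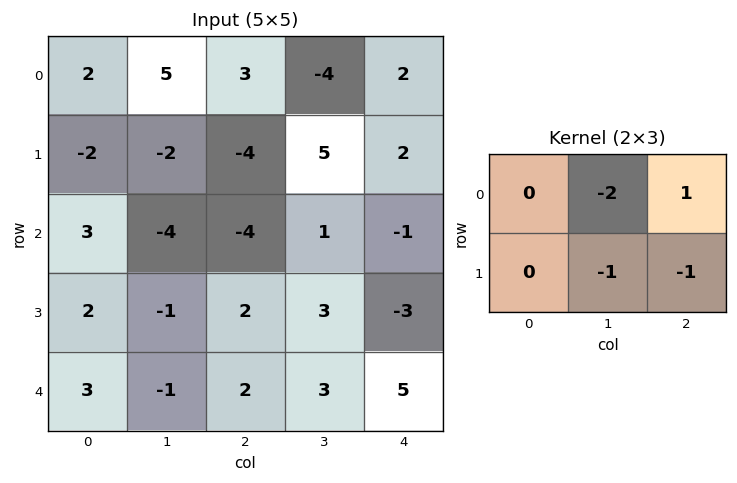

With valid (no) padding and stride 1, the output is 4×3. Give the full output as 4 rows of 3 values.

Output[0,0]: The receptive field on the input at this output position is [2 5 3 / -2 -2 -4]. Elementwise product with the kernel and sum: 5·-2 + 3·1 + -2·-1 + -4·-1.
Output[0,1]: The receptive field on the input at this output position is [5 3 -4 / -2 -4 5]. Elementwise product with the kernel and sum: 3·-2 + -4·1 + -4·-1 + 5·-1.

-1 -11 3
8 16 -8
3 4 -3
3 -6 -17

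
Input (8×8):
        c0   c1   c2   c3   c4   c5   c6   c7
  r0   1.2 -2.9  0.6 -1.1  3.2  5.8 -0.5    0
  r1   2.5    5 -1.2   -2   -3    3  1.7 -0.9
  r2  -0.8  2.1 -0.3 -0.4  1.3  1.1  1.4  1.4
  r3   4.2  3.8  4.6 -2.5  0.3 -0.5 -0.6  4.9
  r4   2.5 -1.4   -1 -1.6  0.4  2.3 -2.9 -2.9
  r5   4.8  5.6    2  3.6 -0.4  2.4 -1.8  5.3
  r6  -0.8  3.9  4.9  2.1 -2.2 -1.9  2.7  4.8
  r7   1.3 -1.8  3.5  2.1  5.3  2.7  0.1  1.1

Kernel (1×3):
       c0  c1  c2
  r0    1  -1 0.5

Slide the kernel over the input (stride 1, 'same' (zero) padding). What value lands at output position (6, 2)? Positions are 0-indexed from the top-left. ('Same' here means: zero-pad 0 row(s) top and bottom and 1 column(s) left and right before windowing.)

0.05

The receptive field on the zero-padded input at this output position is [3.9 4.9 2.1]. Elementwise product with the kernel and sum: 3.9·1 + 4.9·-1 + 2.1·0.5.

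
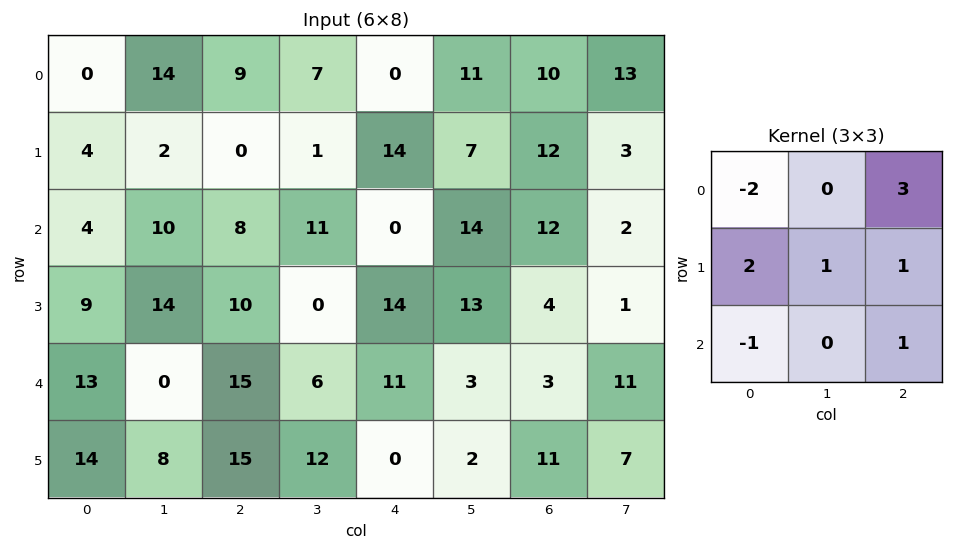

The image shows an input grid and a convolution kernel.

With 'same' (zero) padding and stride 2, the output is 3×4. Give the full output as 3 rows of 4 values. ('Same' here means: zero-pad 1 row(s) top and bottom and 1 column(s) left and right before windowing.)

16 43 31 41
34 24 68 25
63 -3 55 2

Output[0,0]: The receptive field on the zero-padded input at this output position is [0 0 0 / 0 0 14 / 0 4 2]. Elementwise product with the kernel and sum: 0·-2 + 0·3 + 0·2 + 0·1 + 14·1 + 0·-1 + 2·1.
Output[0,1]: The receptive field on the zero-padded input at this output position is [0 0 0 / 14 9 7 / 2 0 1]. Elementwise product with the kernel and sum: 0·-2 + 0·3 + 14·2 + 9·1 + 7·1 + 2·-1 + 1·1.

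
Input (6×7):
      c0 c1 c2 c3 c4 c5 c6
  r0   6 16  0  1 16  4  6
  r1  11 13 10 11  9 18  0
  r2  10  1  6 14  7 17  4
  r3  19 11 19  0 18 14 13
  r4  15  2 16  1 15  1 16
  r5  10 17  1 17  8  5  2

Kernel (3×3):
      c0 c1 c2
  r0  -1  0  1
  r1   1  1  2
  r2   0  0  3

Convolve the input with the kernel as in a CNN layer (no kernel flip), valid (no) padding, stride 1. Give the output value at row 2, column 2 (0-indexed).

101

The receptive field on the input at this output position is [6 14 7 / 19 0 18 / 16 1 15]. Elementwise product with the kernel and sum: 6·-1 + 7·1 + 19·1 + 0·1 + 18·2 + 15·3.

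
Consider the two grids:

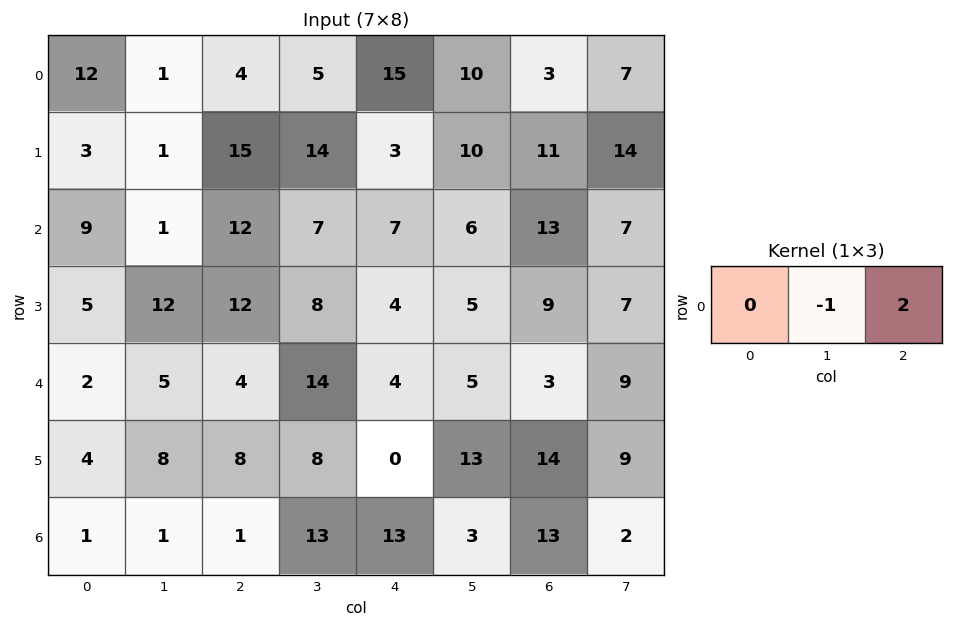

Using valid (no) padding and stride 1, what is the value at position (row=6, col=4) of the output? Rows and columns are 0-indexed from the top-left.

The receptive field on the input at this output position is [13 3 13]. Elementwise product with the kernel and sum: 3·-1 + 13·2.

23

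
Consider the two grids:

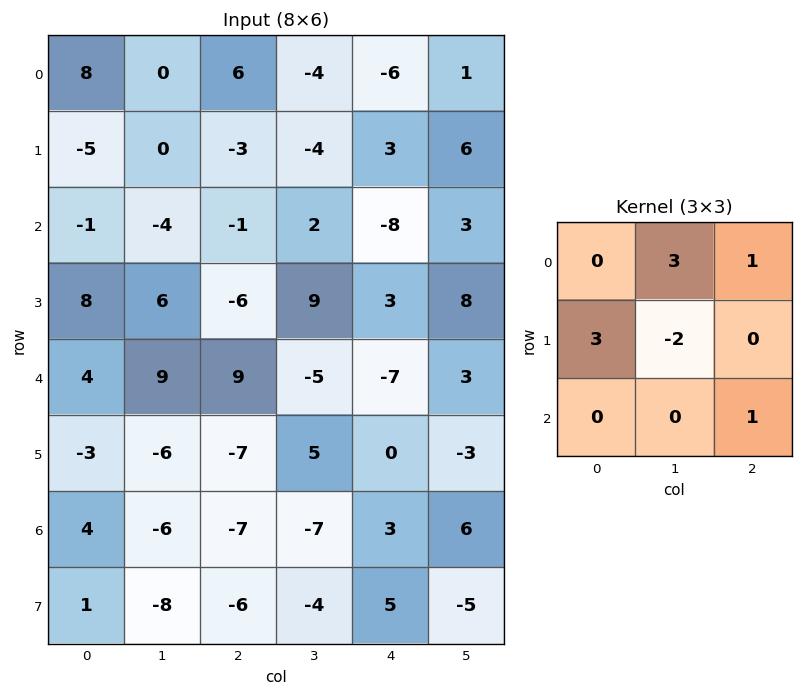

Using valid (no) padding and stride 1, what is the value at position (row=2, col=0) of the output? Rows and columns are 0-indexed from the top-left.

The receptive field on the input at this output position is [-1 -4 -1 / 8 6 -6 / 4 9 9]. Elementwise product with the kernel and sum: -4·3 + -1·1 + 8·3 + 6·-2 + 9·1.

8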